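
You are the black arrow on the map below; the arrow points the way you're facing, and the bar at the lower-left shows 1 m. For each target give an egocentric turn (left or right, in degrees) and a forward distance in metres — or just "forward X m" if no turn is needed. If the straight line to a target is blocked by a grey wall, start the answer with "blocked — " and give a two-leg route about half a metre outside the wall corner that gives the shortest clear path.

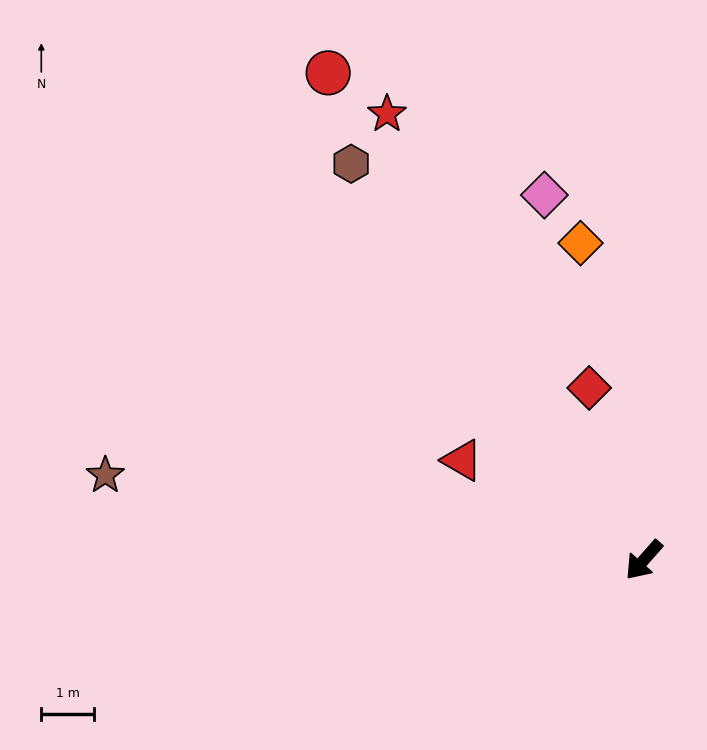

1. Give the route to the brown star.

turn right 58°, forward 10.4 m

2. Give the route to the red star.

turn right 109°, forward 9.8 m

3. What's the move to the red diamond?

turn right 121°, forward 3.5 m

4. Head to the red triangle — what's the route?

turn right 77°, forward 4.0 m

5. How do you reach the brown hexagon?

turn right 102°, forward 9.4 m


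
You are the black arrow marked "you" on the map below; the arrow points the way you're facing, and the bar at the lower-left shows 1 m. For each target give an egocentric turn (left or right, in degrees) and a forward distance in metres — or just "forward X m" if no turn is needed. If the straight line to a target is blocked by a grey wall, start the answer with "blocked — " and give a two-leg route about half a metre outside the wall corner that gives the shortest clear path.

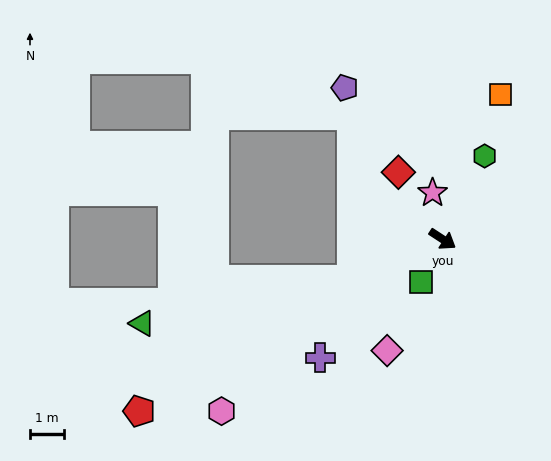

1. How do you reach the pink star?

turn left 135°, forward 1.4 m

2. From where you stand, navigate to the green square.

turn right 84°, forward 1.4 m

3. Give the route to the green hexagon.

turn left 96°, forward 2.8 m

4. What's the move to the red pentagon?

turn right 117°, forward 10.4 m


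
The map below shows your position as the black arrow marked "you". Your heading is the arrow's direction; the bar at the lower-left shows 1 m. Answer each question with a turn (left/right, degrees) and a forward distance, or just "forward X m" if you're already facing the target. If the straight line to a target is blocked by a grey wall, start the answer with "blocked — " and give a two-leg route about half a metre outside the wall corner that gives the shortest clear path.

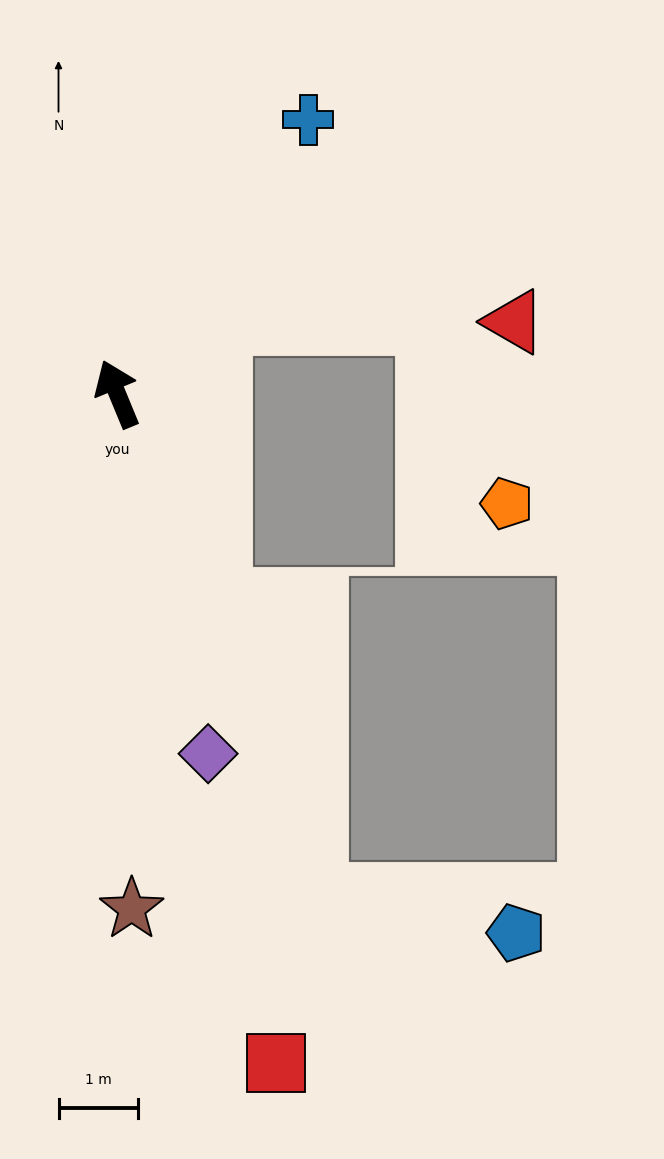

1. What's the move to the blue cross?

turn right 57°, forward 4.2 m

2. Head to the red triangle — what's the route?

blocked — turn right 77°, forward 1.6 m, then turn right 36°, forward 3.7 m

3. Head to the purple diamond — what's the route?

turn left 172°, forward 4.7 m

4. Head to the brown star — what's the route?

turn left 159°, forward 6.5 m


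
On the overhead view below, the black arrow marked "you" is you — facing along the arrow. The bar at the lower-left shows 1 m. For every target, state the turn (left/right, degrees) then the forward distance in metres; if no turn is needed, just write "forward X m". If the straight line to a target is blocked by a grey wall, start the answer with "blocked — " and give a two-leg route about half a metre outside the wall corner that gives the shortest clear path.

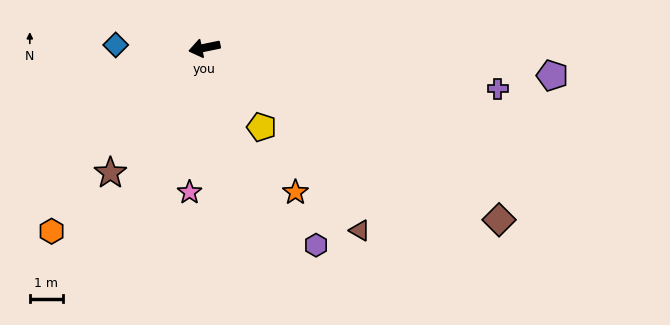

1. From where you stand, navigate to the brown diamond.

turn left 138°, forward 10.3 m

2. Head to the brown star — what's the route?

turn left 41°, forward 4.7 m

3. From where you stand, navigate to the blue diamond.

turn right 14°, forward 2.7 m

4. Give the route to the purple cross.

turn left 160°, forward 9.0 m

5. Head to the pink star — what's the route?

turn left 72°, forward 4.4 m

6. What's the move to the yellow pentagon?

turn left 114°, forward 3.0 m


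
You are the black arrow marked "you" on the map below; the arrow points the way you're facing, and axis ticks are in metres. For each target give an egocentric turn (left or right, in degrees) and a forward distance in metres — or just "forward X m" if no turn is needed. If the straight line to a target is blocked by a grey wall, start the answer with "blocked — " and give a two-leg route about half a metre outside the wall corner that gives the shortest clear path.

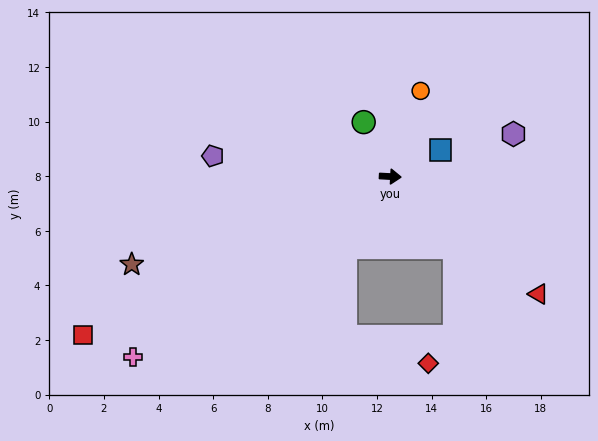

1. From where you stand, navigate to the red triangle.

turn right 35°, forward 6.9 m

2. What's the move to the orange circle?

turn left 74°, forward 3.3 m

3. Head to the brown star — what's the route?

turn right 158°, forward 10.0 m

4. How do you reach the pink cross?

turn right 142°, forward 11.5 m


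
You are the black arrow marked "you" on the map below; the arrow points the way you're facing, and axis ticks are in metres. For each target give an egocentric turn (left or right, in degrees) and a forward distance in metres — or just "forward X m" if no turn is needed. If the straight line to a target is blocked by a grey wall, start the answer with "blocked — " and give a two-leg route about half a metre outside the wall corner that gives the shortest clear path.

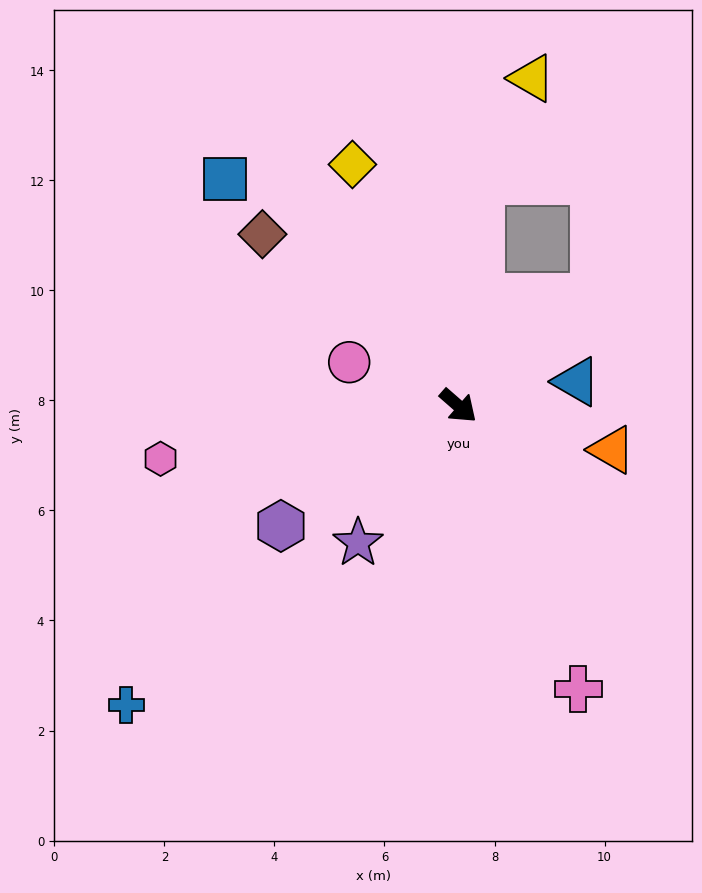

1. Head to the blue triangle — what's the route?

turn left 53°, forward 2.2 m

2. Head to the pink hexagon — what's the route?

turn right 129°, forward 5.5 m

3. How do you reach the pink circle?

turn right 161°, forward 2.1 m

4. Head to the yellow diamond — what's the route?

turn left 155°, forward 4.8 m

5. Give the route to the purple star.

turn right 85°, forward 3.1 m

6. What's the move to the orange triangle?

turn left 25°, forward 2.9 m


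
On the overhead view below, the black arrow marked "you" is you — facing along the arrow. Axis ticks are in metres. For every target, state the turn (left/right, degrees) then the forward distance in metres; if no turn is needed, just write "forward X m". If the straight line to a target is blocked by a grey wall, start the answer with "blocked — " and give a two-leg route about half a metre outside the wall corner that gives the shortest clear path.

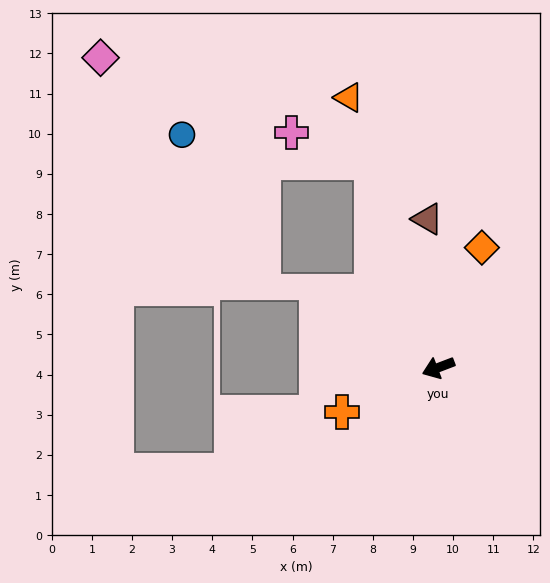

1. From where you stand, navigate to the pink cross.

blocked — turn right 93°, forward 5.4 m, then turn left 51°, forward 2.1 m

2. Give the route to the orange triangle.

turn right 93°, forward 7.1 m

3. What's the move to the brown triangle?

turn right 107°, forward 3.7 m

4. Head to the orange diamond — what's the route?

turn right 131°, forward 3.2 m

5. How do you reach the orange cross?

turn left 4°, forward 2.6 m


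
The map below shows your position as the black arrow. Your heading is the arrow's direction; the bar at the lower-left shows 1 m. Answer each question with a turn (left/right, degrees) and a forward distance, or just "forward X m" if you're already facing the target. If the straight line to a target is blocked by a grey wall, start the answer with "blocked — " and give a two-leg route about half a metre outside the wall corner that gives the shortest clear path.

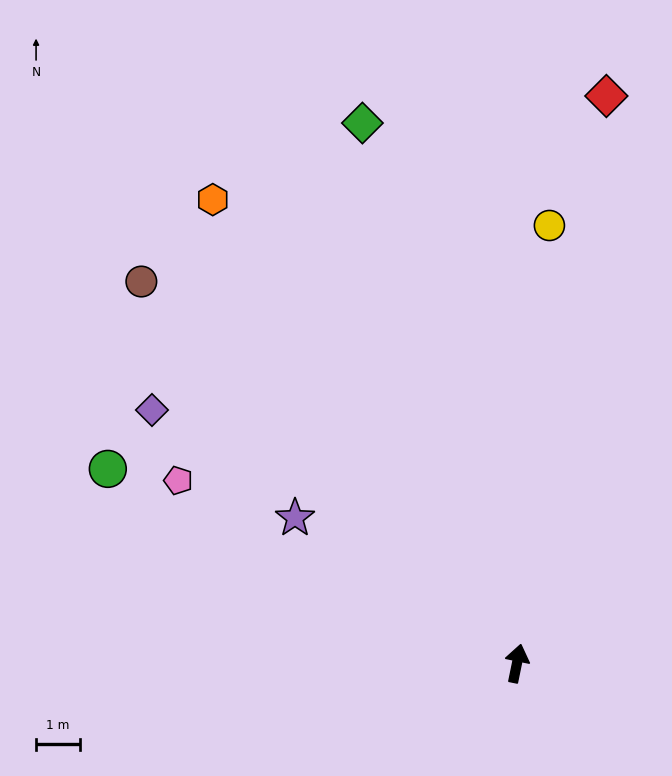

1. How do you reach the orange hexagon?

turn left 45°, forward 12.6 m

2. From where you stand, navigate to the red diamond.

turn left 3°, forward 13.0 m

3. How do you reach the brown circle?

turn left 56°, forward 12.2 m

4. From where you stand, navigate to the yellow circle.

turn left 7°, forward 10.0 m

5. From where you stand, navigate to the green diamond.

turn left 28°, forward 12.8 m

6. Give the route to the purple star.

turn left 68°, forward 6.0 m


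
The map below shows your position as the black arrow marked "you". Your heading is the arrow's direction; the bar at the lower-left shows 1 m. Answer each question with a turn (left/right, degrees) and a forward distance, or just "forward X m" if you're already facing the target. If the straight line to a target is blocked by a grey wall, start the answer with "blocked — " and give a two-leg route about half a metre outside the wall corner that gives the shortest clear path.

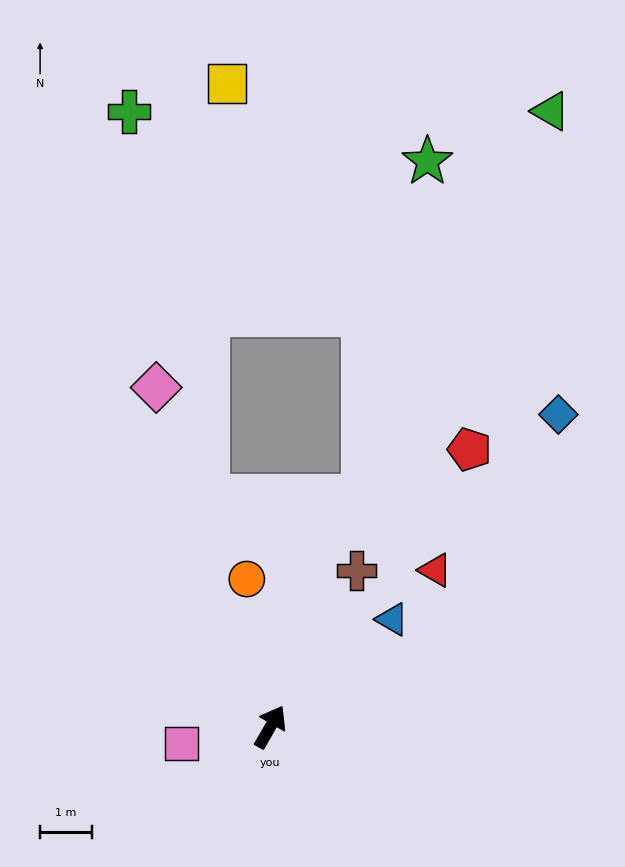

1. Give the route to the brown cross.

forward 3.4 m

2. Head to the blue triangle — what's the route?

turn right 19°, forward 3.1 m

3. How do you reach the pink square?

turn left 130°, forward 1.7 m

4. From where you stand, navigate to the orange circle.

turn left 39°, forward 2.9 m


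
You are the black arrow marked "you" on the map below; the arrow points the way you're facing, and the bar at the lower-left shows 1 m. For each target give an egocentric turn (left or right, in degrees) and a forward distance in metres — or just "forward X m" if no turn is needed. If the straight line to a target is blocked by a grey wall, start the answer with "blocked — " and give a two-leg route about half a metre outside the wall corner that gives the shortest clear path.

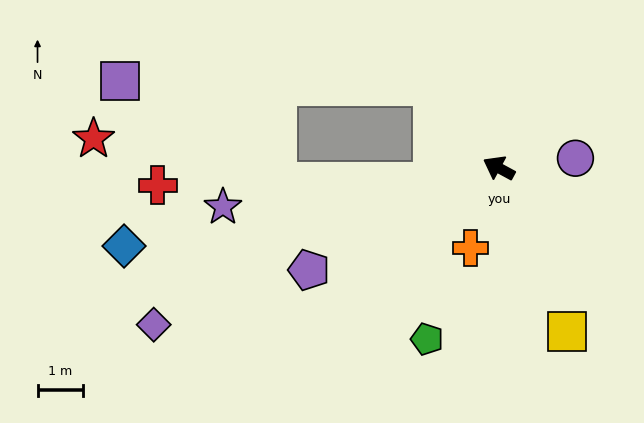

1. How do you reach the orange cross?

turn left 99°, forward 1.9 m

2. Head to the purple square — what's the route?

blocked — turn right 23°, forward 2.3 m, then turn left 50°, forward 6.9 m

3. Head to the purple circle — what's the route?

turn right 144°, forward 1.7 m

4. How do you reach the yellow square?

turn left 141°, forward 3.9 m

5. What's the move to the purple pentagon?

turn left 57°, forward 4.7 m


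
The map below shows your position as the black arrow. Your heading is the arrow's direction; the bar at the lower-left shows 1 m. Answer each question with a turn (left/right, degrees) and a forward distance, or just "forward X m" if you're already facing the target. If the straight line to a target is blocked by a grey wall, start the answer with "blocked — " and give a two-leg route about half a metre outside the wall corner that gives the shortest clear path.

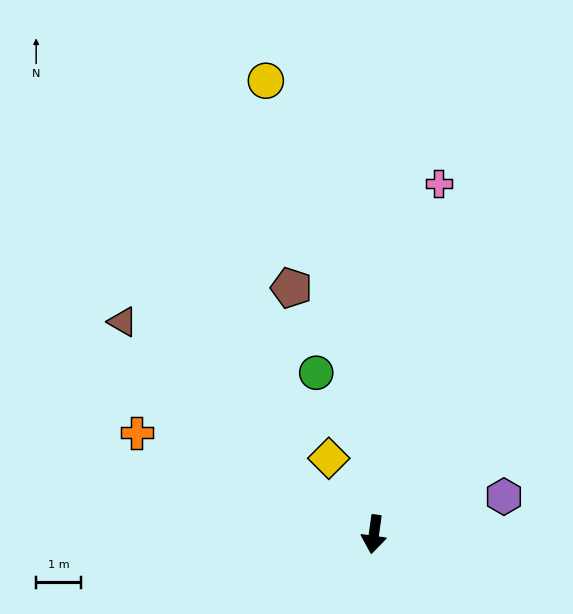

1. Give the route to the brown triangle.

turn right 122°, forward 7.3 m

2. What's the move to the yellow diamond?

turn right 141°, forward 2.0 m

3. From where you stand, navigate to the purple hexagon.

turn left 114°, forward 3.0 m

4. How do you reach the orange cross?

turn right 105°, forward 5.7 m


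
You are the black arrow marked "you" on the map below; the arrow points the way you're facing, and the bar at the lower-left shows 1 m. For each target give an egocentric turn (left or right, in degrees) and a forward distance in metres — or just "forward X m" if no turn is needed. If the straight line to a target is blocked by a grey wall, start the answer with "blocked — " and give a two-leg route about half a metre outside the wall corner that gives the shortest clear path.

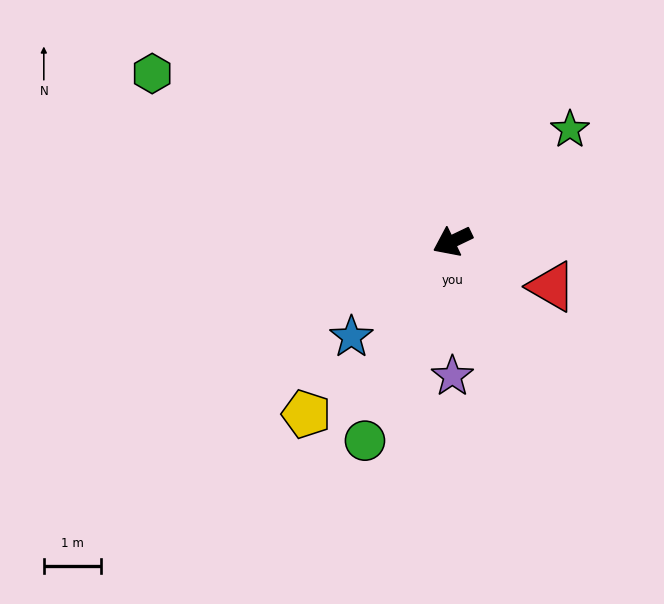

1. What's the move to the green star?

turn right 162°, forward 2.8 m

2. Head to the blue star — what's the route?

turn left 18°, forward 2.4 m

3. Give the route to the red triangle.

turn left 130°, forward 1.9 m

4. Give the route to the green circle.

turn left 41°, forward 3.8 m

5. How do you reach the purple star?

turn left 64°, forward 2.4 m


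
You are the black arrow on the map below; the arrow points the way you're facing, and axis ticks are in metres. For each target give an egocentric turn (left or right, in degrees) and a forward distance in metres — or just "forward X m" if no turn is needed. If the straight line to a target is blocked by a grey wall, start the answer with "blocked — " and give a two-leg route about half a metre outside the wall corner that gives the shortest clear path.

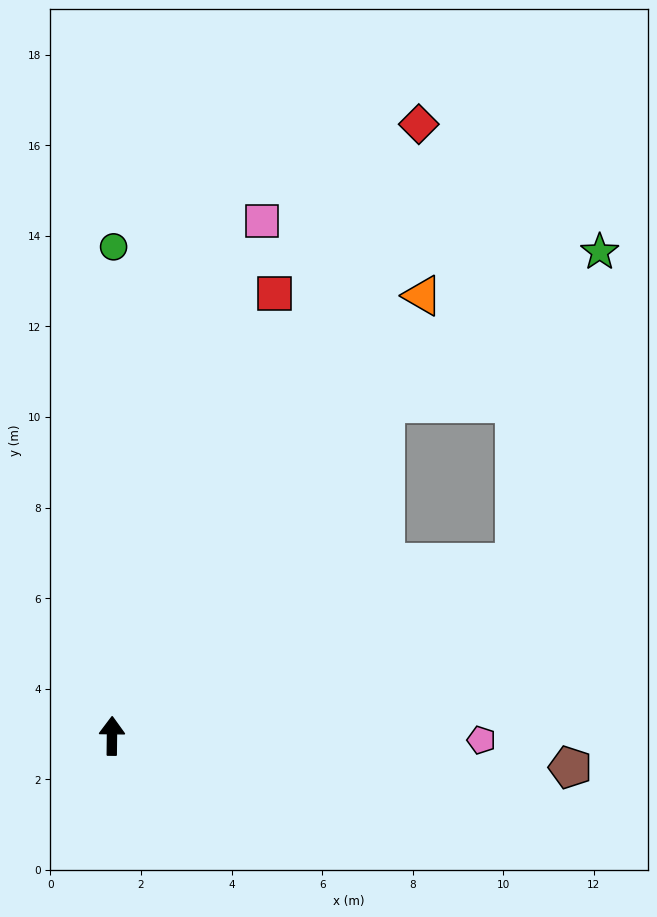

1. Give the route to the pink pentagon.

turn right 90°, forward 8.2 m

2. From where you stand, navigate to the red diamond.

turn right 26°, forward 15.1 m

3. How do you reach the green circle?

forward 10.8 m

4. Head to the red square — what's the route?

turn right 20°, forward 10.4 m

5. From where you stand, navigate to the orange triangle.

turn right 35°, forward 11.9 m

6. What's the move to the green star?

blocked — turn right 39°, forward 9.5 m, then turn right 15°, forward 5.8 m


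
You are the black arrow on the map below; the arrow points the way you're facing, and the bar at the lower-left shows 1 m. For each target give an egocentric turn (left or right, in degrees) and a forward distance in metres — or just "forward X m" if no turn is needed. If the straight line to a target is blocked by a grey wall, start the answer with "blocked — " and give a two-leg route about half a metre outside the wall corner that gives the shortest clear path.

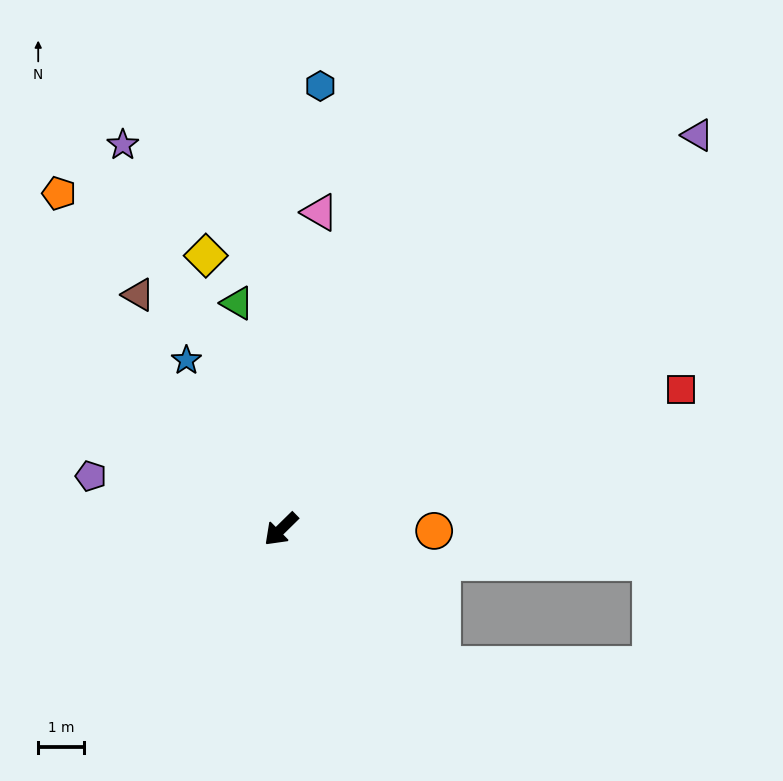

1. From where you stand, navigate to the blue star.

turn right 105°, forward 4.3 m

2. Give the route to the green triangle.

turn right 124°, forward 5.1 m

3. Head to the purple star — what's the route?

turn right 112°, forward 9.1 m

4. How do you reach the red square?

turn left 155°, forward 9.3 m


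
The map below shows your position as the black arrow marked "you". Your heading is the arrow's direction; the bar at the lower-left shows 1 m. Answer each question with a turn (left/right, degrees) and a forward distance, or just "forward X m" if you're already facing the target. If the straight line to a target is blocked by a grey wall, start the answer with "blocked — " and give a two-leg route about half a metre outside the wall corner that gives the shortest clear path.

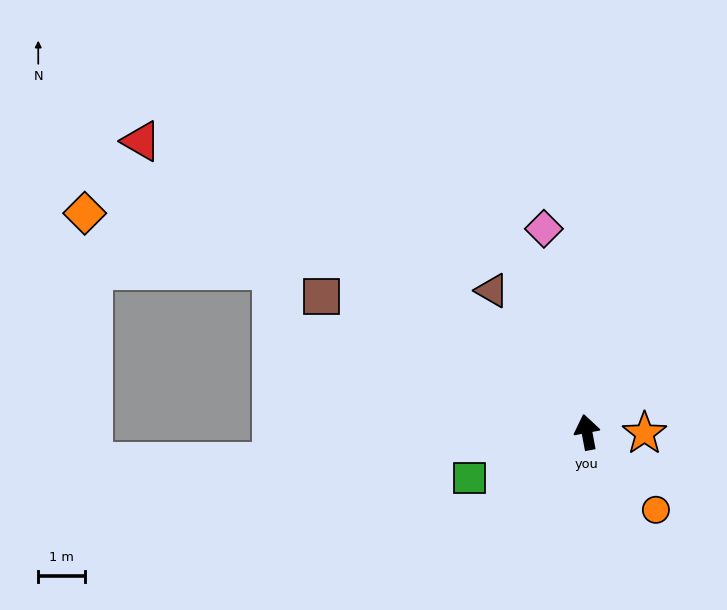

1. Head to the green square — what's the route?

turn left 101°, forward 2.7 m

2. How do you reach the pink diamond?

forward 4.5 m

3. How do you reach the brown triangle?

turn left 23°, forward 3.7 m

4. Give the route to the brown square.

turn left 52°, forward 6.4 m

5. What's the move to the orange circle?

turn right 149°, forward 2.2 m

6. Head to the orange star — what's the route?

turn right 102°, forward 1.2 m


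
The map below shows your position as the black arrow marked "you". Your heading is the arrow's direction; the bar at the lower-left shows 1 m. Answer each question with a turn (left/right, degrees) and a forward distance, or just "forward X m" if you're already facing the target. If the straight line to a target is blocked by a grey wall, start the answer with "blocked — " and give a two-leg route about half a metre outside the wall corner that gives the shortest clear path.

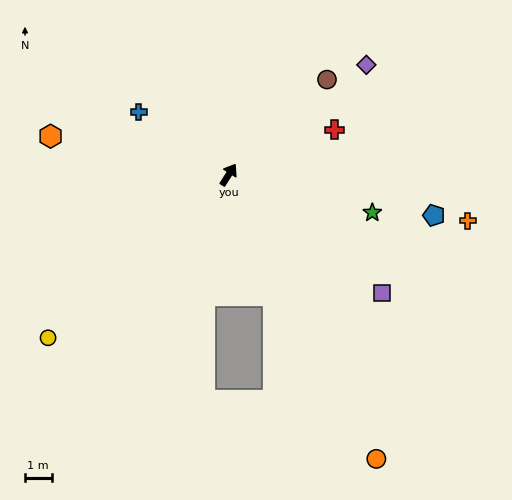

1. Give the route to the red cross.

turn right 35°, forward 4.3 m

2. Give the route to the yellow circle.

turn left 165°, forward 9.1 m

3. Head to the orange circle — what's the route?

turn right 120°, forward 12.0 m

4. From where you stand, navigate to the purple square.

turn right 95°, forward 7.3 m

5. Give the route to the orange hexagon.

turn left 110°, forward 6.8 m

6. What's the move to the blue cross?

turn left 88°, forward 4.1 m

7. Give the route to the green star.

turn right 72°, forward 5.6 m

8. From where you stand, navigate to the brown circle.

turn right 14°, forward 5.1 m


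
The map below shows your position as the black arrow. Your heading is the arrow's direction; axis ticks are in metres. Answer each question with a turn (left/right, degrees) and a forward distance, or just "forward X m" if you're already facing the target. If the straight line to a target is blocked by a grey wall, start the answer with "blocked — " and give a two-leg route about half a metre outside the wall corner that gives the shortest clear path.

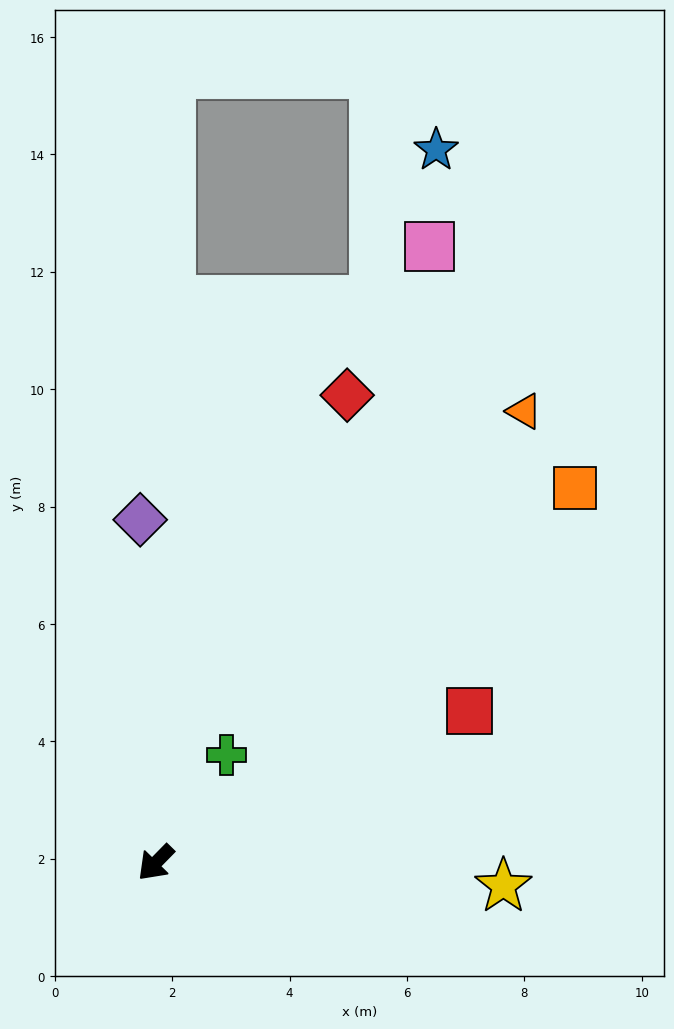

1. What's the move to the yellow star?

turn left 131°, forward 5.9 m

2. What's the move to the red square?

turn left 160°, forward 5.9 m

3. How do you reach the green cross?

turn right 169°, forward 2.2 m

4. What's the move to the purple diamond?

turn right 133°, forward 5.8 m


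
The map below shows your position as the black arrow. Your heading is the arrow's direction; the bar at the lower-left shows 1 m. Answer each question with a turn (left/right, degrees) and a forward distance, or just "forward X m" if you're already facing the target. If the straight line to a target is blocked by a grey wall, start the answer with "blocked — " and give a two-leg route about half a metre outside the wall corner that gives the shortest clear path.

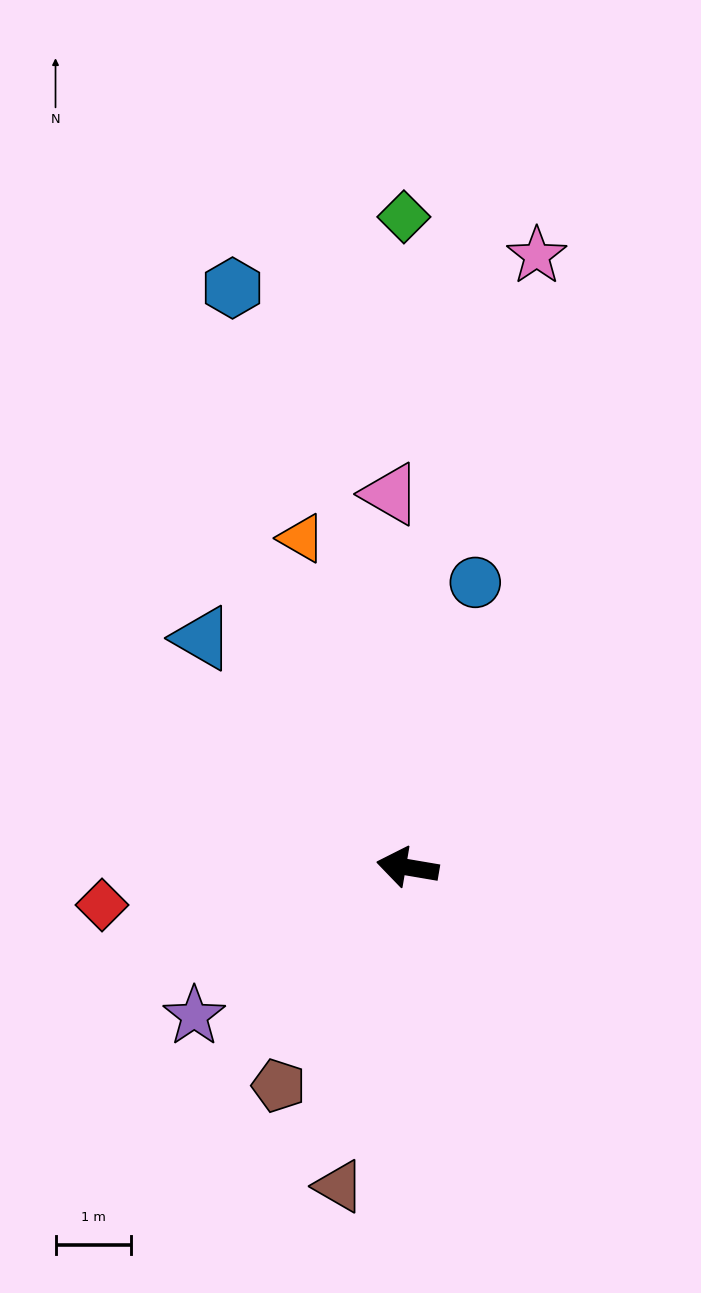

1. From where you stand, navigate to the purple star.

turn left 44°, forward 3.5 m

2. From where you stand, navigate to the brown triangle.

turn left 88°, forward 4.3 m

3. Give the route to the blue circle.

turn right 94°, forward 3.9 m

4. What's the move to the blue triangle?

turn right 38°, forward 4.1 m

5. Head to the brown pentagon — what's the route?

turn left 69°, forward 3.4 m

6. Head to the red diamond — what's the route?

turn left 17°, forward 4.1 m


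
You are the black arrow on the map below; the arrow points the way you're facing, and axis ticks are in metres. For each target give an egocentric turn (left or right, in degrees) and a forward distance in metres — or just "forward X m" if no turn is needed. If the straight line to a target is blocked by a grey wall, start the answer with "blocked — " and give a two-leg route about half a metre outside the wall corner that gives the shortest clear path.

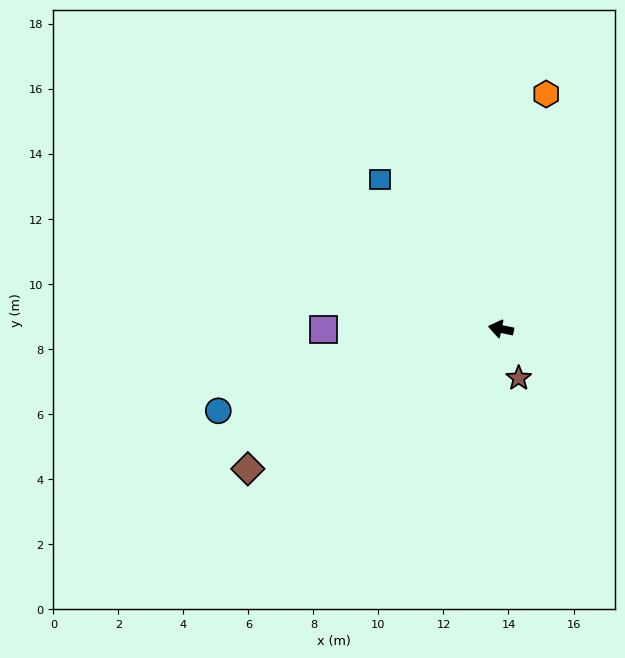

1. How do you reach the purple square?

turn left 12°, forward 5.5 m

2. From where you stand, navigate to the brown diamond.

turn left 41°, forward 8.9 m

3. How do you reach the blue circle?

turn left 28°, forward 9.1 m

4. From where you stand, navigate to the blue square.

turn right 39°, forward 5.9 m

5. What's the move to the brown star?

turn left 122°, forward 1.6 m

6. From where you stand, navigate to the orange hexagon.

turn right 89°, forward 7.4 m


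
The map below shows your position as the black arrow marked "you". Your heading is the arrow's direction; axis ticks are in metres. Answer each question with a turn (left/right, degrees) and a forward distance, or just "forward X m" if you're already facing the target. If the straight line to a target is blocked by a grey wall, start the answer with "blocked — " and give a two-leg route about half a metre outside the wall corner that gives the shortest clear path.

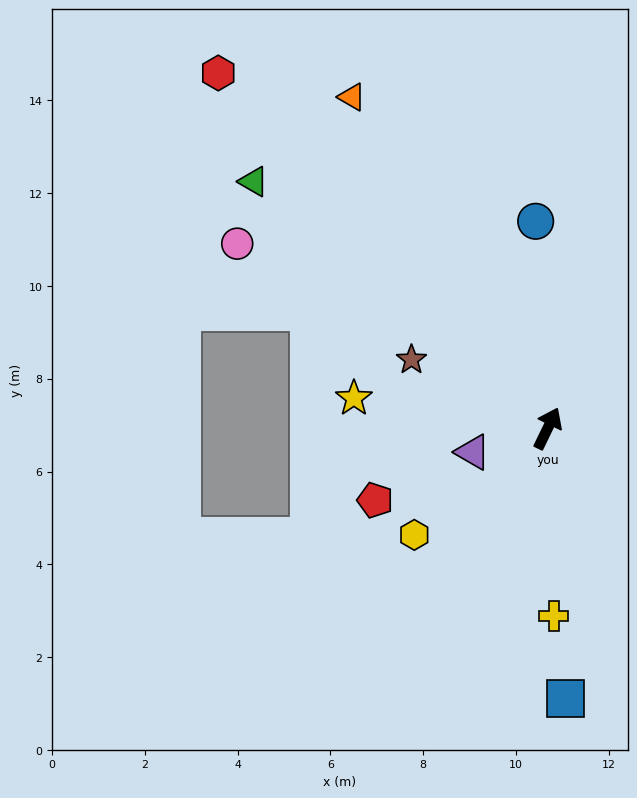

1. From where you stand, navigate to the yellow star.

turn left 107°, forward 4.2 m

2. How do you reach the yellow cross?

turn right 152°, forward 4.0 m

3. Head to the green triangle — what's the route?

turn left 76°, forward 8.3 m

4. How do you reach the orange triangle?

turn left 56°, forward 8.3 m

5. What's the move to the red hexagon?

turn left 69°, forward 10.4 m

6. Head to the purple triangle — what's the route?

turn left 133°, forward 1.7 m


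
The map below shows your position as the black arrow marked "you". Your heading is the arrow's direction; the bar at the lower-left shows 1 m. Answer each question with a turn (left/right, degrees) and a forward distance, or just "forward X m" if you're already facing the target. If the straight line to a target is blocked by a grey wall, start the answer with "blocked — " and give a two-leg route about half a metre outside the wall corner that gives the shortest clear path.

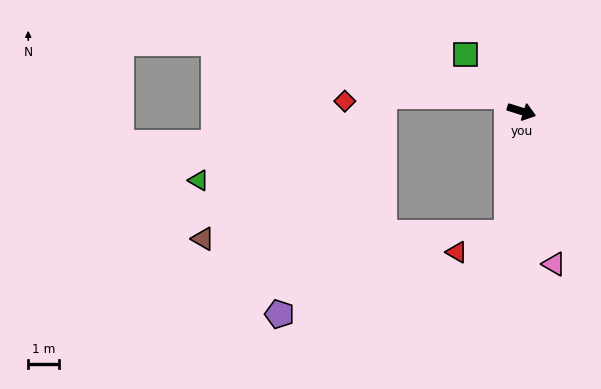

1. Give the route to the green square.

turn left 152°, forward 2.6 m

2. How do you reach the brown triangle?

blocked — turn right 79°, forward 4.0 m, then turn right 82°, forward 9.9 m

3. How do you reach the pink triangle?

turn right 60°, forward 5.1 m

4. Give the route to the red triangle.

blocked — turn right 79°, forward 4.0 m, then turn right 63°, forward 1.7 m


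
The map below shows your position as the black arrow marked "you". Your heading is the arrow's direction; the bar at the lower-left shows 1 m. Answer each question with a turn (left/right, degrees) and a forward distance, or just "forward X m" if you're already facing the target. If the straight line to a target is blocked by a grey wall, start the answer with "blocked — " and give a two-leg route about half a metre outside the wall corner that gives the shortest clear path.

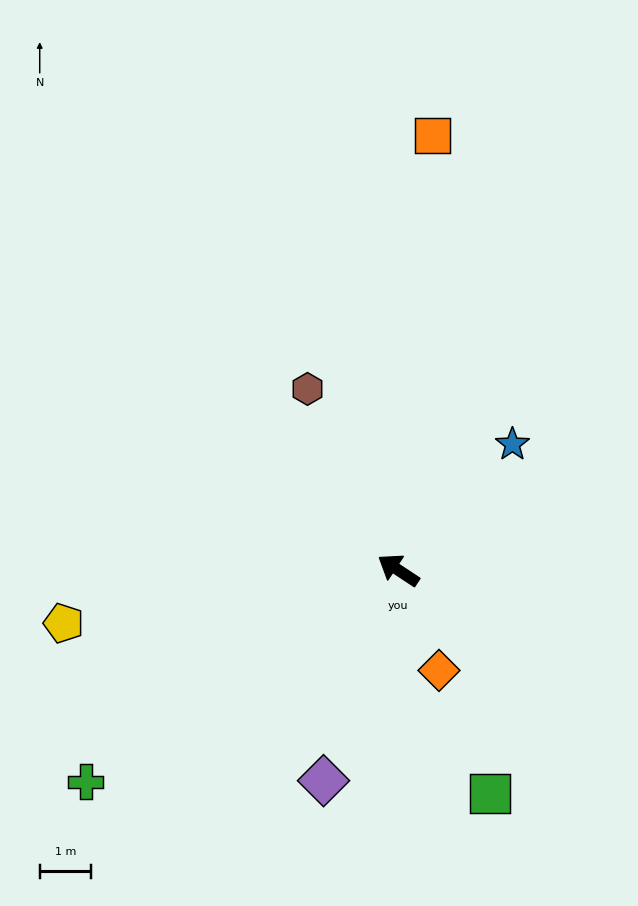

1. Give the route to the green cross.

turn left 68°, forward 7.3 m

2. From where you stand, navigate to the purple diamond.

turn left 104°, forward 4.4 m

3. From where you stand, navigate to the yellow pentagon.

turn left 42°, forward 6.6 m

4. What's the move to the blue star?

turn right 99°, forward 3.3 m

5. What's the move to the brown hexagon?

turn right 30°, forward 3.9 m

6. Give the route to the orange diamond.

turn left 146°, forward 2.1 m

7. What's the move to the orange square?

turn right 61°, forward 8.5 m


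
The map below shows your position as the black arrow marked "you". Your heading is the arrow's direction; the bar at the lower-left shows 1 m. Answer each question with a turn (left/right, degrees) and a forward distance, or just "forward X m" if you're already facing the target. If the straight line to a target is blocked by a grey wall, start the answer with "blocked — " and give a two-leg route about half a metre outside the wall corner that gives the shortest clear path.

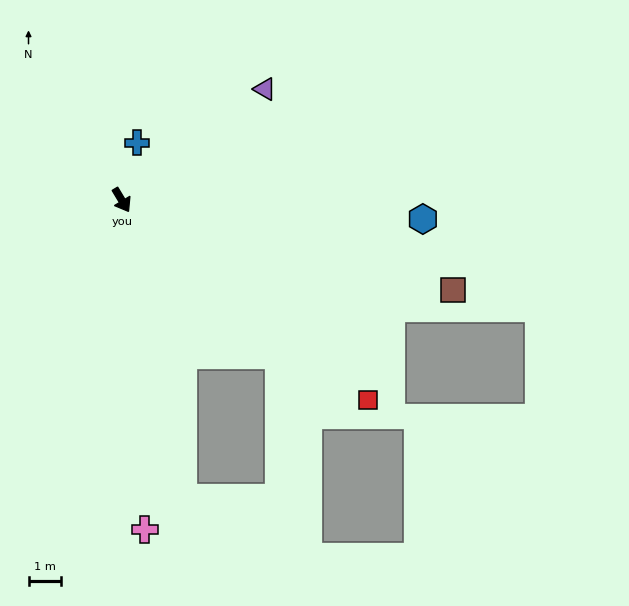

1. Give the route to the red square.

turn left 20°, forward 9.8 m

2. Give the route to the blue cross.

turn left 134°, forward 1.8 m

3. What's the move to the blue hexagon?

turn left 55°, forward 9.3 m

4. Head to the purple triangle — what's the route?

turn left 97°, forward 5.6 m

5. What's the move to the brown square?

turn left 44°, forward 10.6 m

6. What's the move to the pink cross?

turn right 27°, forward 10.2 m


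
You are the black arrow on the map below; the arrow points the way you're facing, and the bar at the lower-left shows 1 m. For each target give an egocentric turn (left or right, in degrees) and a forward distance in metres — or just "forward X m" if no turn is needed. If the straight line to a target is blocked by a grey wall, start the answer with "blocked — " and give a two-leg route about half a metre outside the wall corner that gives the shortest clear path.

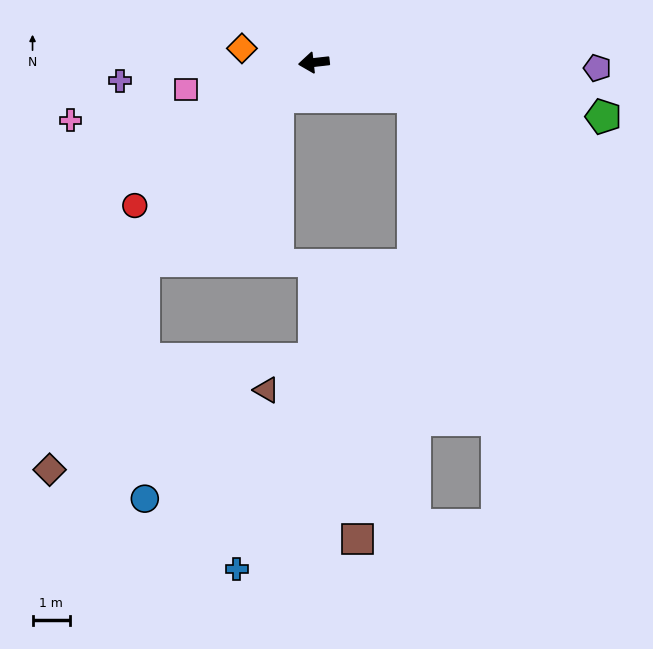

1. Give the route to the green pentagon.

turn left 163°, forward 7.8 m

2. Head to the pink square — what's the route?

turn left 6°, forward 3.5 m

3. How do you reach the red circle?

turn left 32°, forward 6.1 m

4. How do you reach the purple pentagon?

turn left 172°, forward 7.5 m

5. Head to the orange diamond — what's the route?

turn right 18°, forward 1.9 m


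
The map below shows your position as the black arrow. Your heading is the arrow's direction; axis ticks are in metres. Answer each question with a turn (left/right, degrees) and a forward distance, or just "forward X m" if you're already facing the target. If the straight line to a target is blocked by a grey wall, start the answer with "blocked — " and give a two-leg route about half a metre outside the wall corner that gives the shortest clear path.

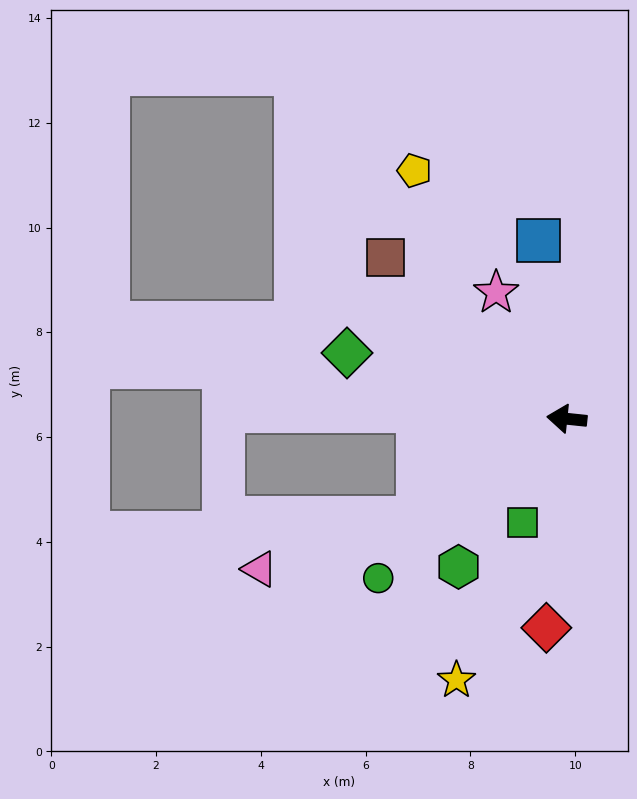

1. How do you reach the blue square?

turn right 75°, forward 3.5 m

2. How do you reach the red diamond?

turn left 90°, forward 4.0 m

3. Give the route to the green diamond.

turn right 11°, forward 4.4 m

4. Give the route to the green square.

turn left 73°, forward 2.2 m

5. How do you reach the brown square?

turn right 36°, forward 4.6 m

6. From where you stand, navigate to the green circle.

turn left 46°, forward 4.7 m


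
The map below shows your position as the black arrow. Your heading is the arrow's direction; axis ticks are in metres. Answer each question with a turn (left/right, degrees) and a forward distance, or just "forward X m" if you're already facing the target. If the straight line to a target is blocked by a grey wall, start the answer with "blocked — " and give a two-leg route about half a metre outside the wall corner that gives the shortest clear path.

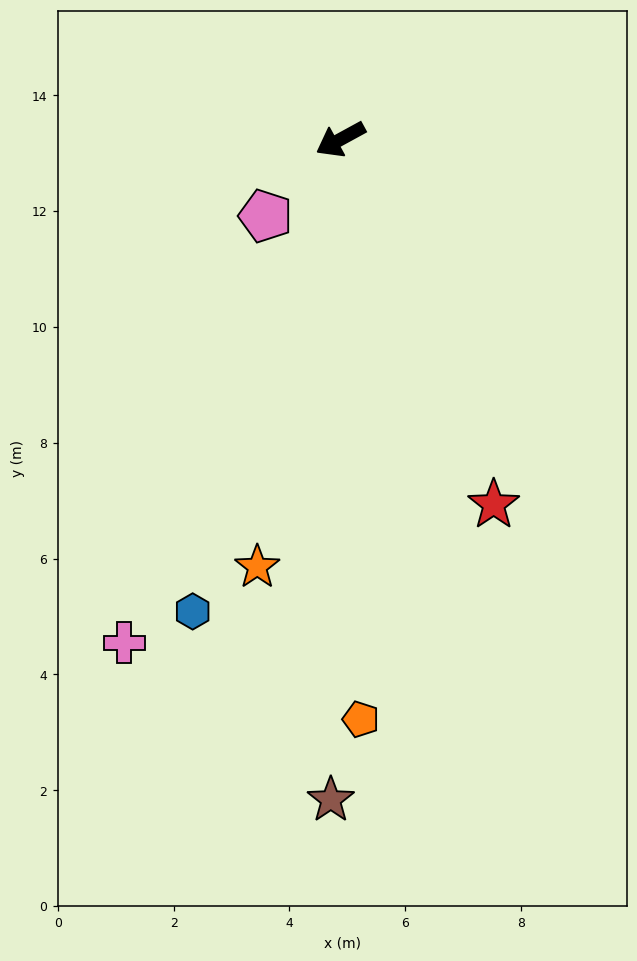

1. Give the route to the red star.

turn left 84°, forward 6.8 m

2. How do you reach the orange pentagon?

turn left 63°, forward 10.0 m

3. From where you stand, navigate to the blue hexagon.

turn left 44°, forward 8.5 m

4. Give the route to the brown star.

turn left 61°, forward 11.4 m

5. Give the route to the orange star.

turn left 50°, forward 7.5 m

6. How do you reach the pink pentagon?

turn left 17°, forward 1.9 m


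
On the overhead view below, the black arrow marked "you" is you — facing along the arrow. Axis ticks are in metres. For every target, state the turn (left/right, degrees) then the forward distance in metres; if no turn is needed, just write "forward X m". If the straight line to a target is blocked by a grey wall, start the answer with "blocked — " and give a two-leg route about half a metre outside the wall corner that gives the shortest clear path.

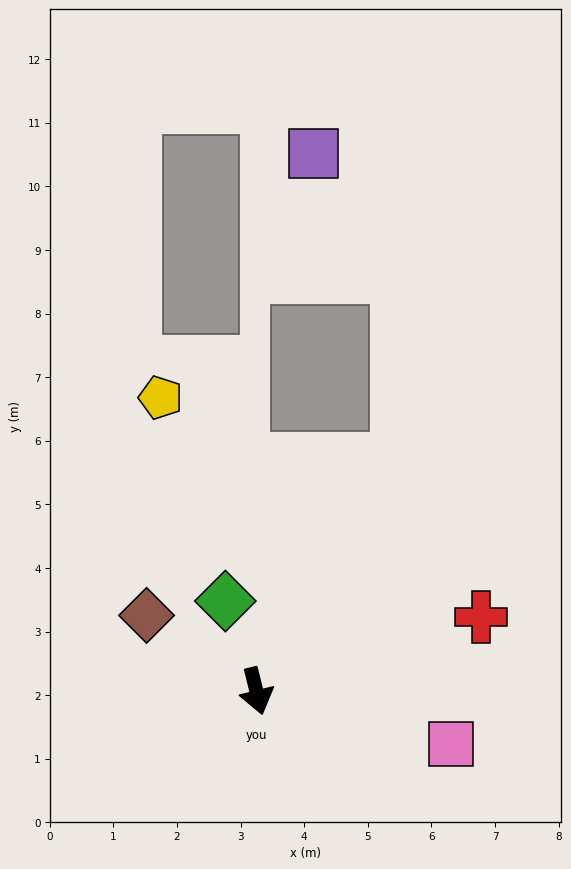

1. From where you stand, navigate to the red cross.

turn left 94°, forward 3.7 m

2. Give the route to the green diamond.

turn right 175°, forward 1.5 m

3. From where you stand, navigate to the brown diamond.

turn right 138°, forward 2.1 m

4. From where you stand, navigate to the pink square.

turn left 61°, forward 3.2 m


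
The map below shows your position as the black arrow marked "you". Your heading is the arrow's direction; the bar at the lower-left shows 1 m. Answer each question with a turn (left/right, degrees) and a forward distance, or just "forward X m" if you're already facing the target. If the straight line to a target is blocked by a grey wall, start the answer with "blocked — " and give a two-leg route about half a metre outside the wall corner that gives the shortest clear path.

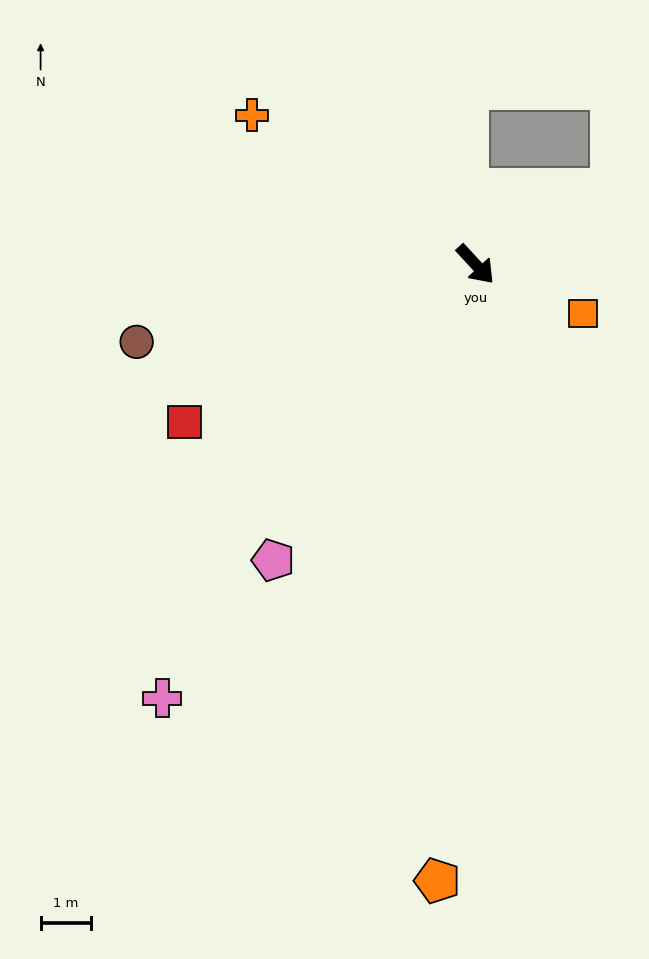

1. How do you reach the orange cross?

turn right 166°, forward 5.4 m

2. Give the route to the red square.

turn right 104°, forward 6.6 m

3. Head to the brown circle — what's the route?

turn right 120°, forward 6.9 m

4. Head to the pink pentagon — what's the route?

turn right 77°, forward 7.1 m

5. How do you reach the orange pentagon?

turn right 46°, forward 12.3 m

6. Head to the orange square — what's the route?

turn left 23°, forward 2.4 m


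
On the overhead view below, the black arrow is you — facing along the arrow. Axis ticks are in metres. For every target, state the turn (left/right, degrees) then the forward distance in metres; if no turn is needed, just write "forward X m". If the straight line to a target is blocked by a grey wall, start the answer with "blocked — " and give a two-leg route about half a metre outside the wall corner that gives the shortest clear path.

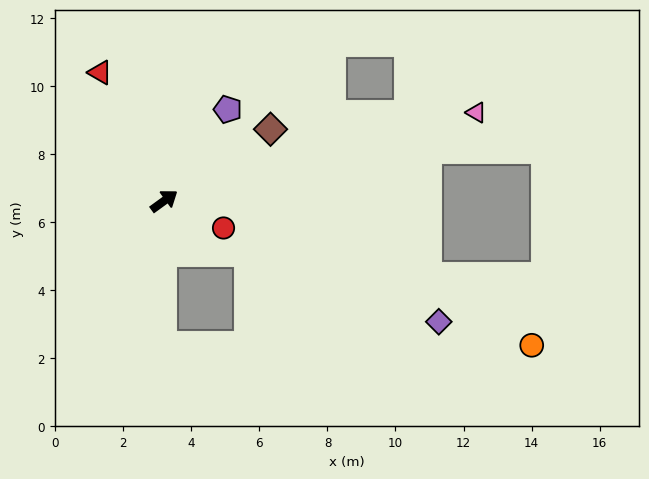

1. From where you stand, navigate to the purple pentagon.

turn left 19°, forward 3.3 m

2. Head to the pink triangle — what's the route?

turn right 20°, forward 9.5 m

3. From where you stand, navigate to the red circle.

turn right 61°, forward 1.9 m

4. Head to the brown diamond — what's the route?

turn right 2°, forward 3.8 m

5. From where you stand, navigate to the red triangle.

turn left 81°, forward 4.2 m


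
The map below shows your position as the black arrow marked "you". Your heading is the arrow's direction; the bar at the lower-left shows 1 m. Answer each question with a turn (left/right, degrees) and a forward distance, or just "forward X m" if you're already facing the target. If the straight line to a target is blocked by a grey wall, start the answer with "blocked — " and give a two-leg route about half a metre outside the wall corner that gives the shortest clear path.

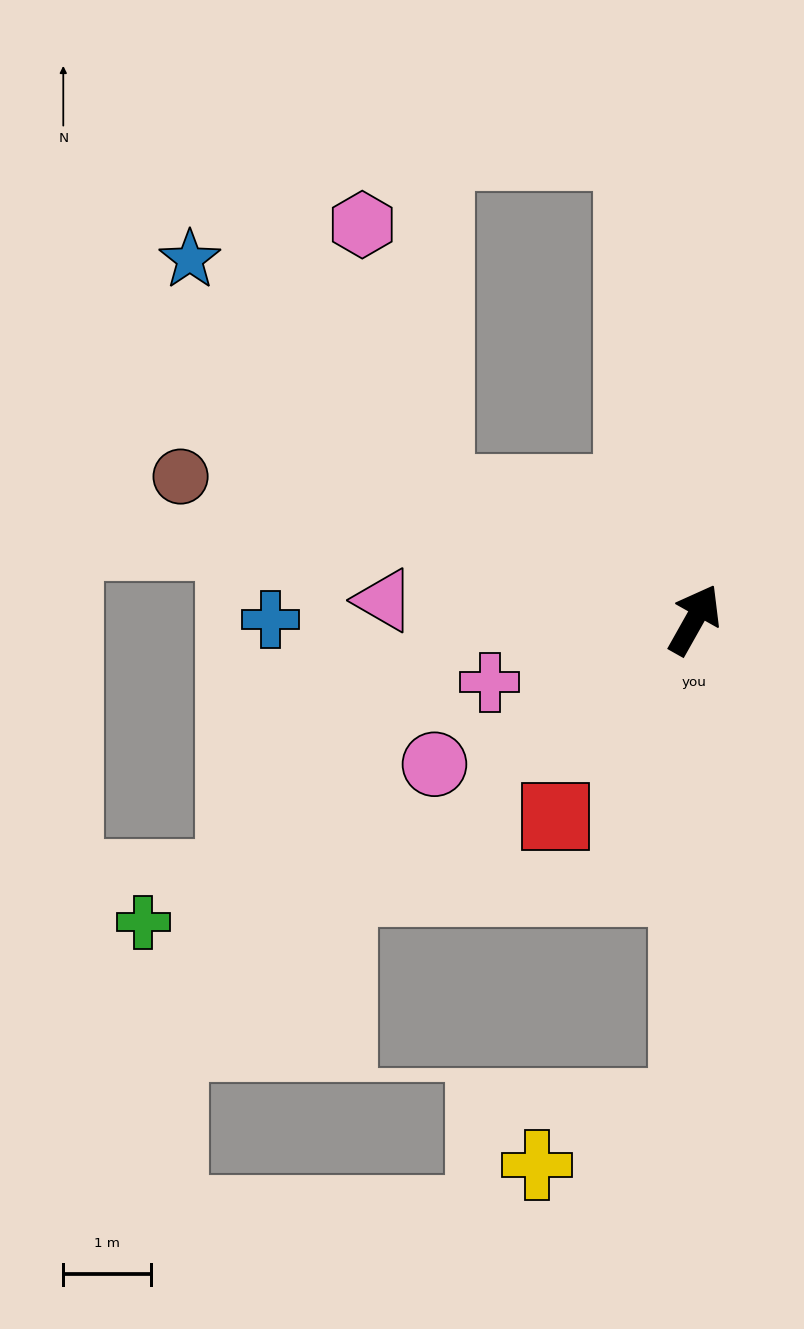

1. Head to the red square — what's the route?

turn left 174°, forward 2.8 m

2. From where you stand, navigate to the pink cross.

turn left 136°, forward 2.4 m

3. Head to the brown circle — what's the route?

turn left 104°, forward 6.1 m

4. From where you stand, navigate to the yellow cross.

blocked — turn right 152°, forward 5.6 m, then turn right 67°, forward 1.8 m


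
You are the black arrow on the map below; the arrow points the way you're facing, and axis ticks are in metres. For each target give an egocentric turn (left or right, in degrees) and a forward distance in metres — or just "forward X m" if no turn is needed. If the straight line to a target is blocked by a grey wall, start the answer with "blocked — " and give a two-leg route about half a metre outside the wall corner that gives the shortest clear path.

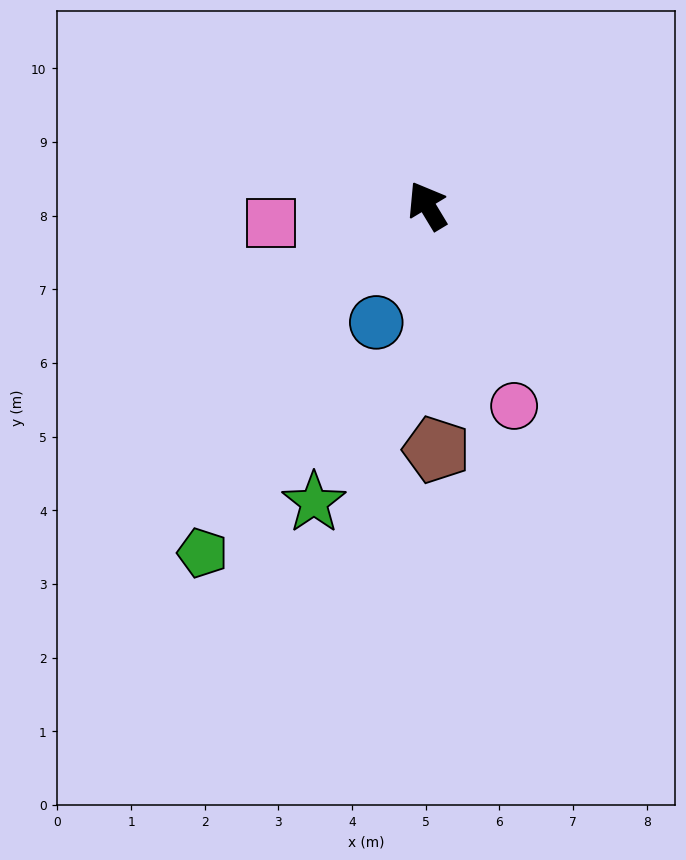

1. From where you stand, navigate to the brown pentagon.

turn left 151°, forward 3.3 m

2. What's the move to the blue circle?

turn left 125°, forward 1.7 m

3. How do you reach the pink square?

turn left 65°, forward 2.1 m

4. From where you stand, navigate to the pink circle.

turn left 172°, forward 3.0 m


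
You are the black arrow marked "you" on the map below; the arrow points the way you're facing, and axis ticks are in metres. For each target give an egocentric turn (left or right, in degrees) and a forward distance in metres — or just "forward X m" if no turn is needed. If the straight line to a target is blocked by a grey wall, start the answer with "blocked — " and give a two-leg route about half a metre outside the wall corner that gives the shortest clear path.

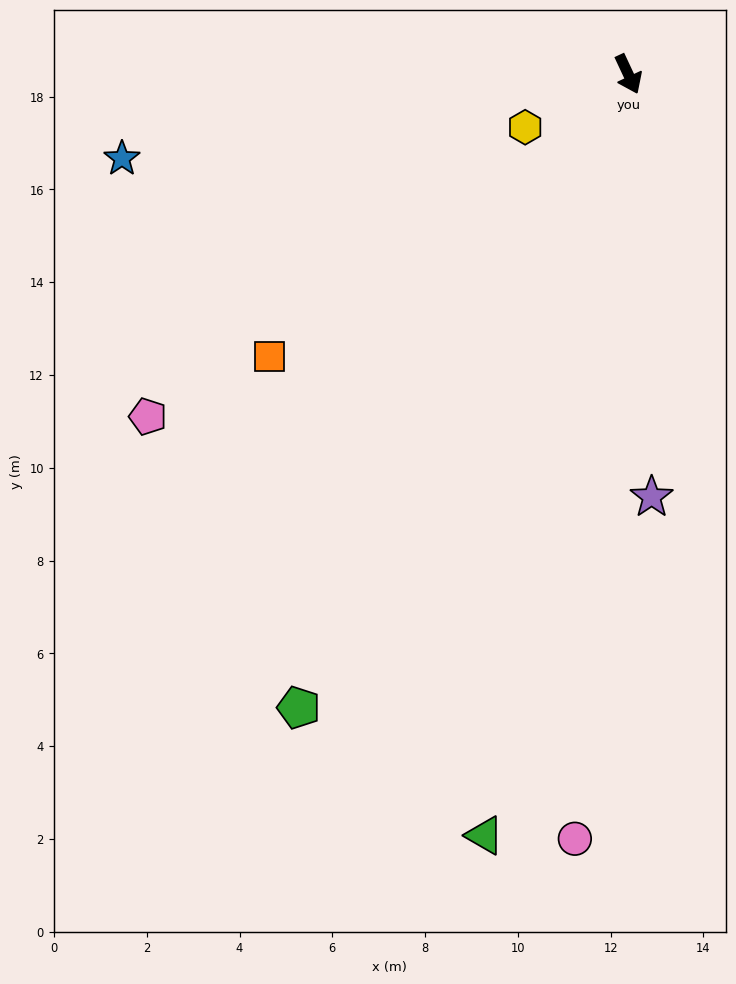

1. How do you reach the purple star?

turn right 22°, forward 9.1 m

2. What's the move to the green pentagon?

turn right 53°, forward 15.4 m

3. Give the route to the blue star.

turn right 106°, forward 11.1 m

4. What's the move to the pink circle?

turn right 29°, forward 16.5 m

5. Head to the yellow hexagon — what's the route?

turn right 88°, forward 2.5 m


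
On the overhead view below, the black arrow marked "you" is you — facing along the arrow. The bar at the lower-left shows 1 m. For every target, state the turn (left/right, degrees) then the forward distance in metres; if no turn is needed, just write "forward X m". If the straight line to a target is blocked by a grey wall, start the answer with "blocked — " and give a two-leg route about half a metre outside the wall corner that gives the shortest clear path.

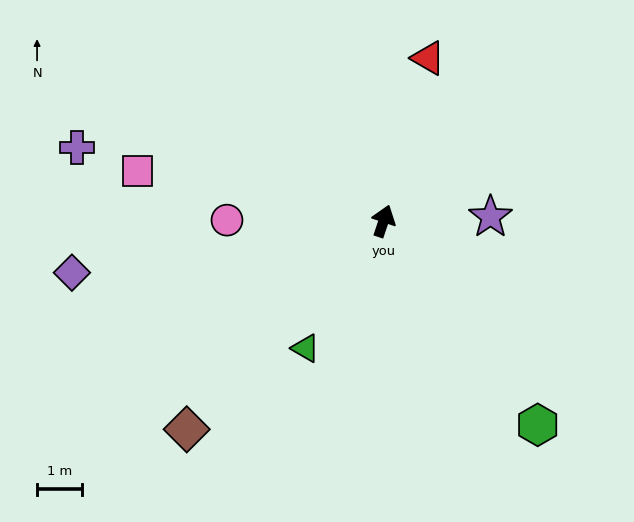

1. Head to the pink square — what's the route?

turn left 97°, forward 5.6 m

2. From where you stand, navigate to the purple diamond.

turn left 118°, forward 7.1 m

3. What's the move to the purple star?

turn right 69°, forward 2.4 m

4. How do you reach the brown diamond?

turn left 155°, forward 6.4 m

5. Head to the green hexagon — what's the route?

turn right 124°, forward 5.7 m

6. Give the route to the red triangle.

turn left 3°, forward 3.8 m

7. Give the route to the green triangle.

turn left 167°, forward 3.4 m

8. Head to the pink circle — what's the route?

turn left 108°, forward 3.5 m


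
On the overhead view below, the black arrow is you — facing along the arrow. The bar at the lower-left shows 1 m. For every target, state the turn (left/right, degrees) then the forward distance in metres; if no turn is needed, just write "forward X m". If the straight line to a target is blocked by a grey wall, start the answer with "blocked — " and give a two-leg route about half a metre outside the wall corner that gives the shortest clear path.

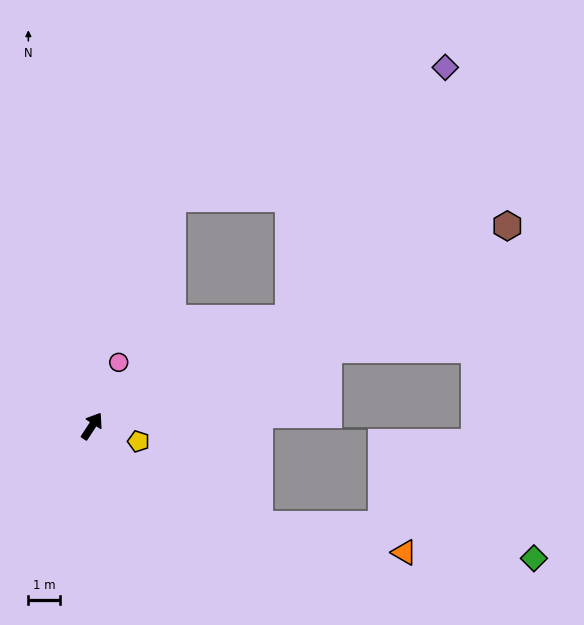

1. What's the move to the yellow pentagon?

turn right 75°, forward 1.5 m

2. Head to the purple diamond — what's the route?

blocked — turn right 28°, forward 7.1 m, then turn left 29°, forward 9.3 m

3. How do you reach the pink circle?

turn left 10°, forward 2.2 m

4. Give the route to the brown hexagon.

turn right 31°, forward 14.5 m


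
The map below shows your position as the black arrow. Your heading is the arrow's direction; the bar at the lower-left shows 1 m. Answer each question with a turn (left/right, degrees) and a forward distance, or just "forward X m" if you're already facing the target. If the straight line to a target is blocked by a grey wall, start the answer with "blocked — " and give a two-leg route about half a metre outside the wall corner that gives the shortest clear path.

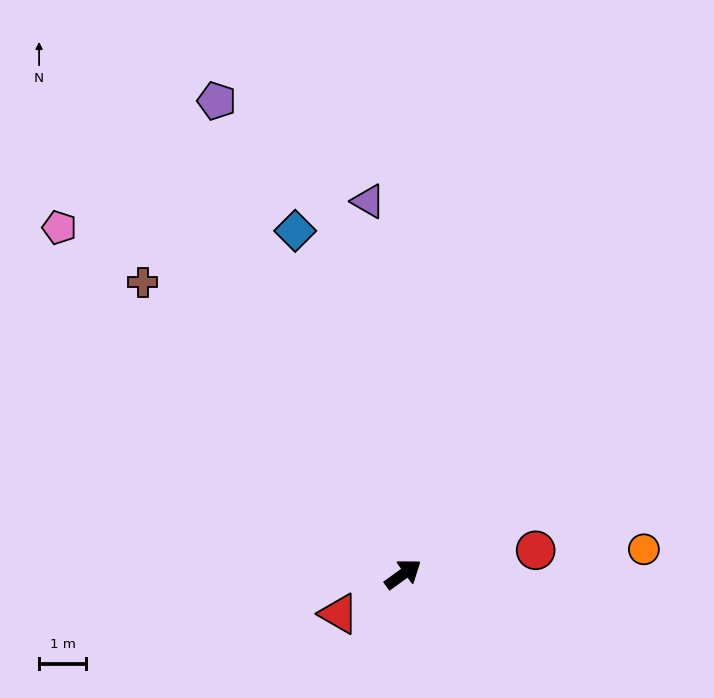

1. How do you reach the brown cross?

turn left 96°, forward 8.3 m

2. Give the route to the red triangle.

turn left 176°, forward 1.6 m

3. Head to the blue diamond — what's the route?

turn left 71°, forward 7.6 m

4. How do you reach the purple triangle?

turn left 59°, forward 7.9 m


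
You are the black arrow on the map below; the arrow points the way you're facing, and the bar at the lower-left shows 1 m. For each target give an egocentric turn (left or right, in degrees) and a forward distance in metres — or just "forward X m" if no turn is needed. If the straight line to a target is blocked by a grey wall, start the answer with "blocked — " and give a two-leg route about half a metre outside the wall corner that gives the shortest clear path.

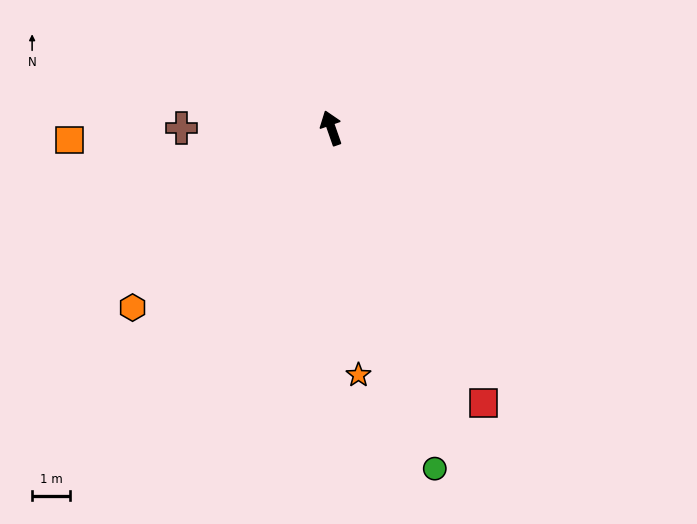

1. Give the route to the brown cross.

turn left 71°, forward 4.0 m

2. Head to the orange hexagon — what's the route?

turn left 113°, forward 7.1 m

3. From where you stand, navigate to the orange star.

turn left 167°, forward 6.6 m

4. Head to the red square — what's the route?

turn right 170°, forward 8.3 m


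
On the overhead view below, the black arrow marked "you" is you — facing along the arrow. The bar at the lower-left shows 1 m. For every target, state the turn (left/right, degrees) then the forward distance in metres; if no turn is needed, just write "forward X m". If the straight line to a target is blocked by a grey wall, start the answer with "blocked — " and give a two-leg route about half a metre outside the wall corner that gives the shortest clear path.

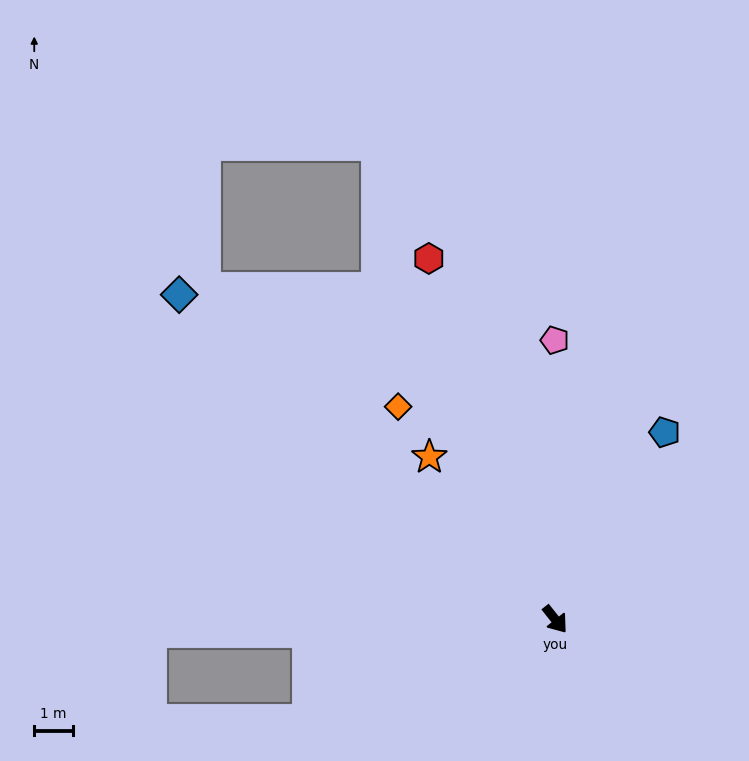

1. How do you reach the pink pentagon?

turn left 142°, forward 7.2 m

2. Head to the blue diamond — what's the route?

turn right 169°, forward 12.8 m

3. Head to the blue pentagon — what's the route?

turn left 111°, forward 5.6 m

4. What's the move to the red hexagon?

turn left 161°, forward 9.8 m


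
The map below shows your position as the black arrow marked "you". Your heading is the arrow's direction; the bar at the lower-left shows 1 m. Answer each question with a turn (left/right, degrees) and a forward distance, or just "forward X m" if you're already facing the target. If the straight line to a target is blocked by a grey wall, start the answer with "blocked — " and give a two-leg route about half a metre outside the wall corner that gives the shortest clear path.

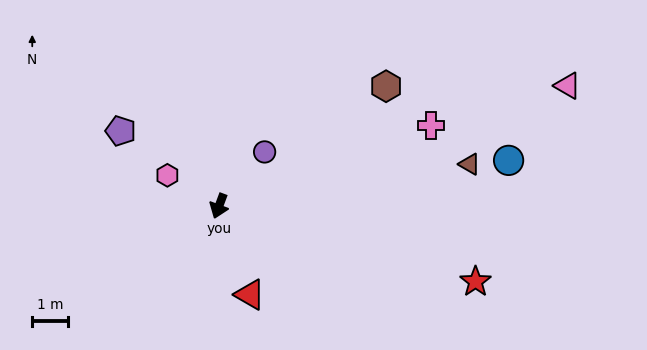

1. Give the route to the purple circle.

turn left 160°, forward 2.0 m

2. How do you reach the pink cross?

turn left 131°, forward 6.4 m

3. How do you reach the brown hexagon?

turn left 146°, forward 5.8 m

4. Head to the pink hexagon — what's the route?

turn right 100°, forward 1.7 m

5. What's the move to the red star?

turn left 94°, forward 7.6 m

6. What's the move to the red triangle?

turn left 40°, forward 2.6 m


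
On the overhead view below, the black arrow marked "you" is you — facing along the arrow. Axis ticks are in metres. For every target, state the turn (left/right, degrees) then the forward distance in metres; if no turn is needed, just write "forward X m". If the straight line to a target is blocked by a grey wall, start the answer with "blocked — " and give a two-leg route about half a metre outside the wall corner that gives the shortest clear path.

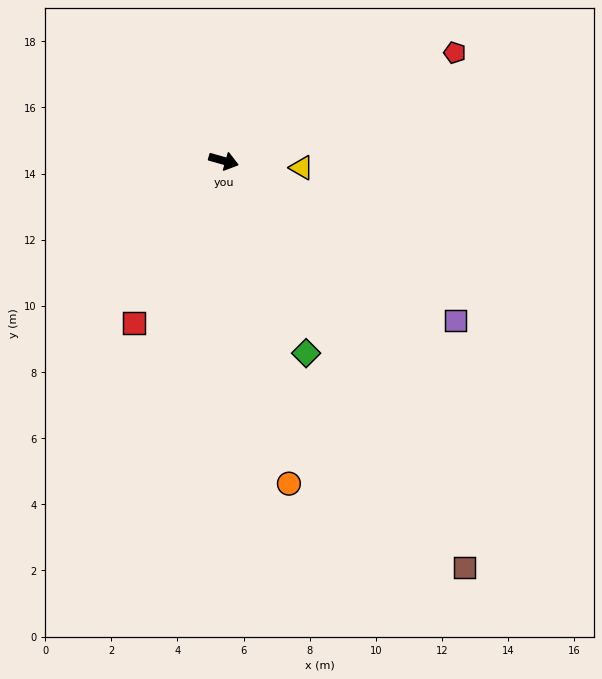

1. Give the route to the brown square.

turn right 44°, forward 14.3 m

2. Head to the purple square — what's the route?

turn right 19°, forward 8.5 m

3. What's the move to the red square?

turn right 103°, forward 5.6 m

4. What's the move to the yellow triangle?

turn left 11°, forward 2.4 m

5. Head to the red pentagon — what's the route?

turn left 41°, forward 7.7 m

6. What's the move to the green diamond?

turn right 51°, forward 6.3 m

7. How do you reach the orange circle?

turn right 63°, forward 10.0 m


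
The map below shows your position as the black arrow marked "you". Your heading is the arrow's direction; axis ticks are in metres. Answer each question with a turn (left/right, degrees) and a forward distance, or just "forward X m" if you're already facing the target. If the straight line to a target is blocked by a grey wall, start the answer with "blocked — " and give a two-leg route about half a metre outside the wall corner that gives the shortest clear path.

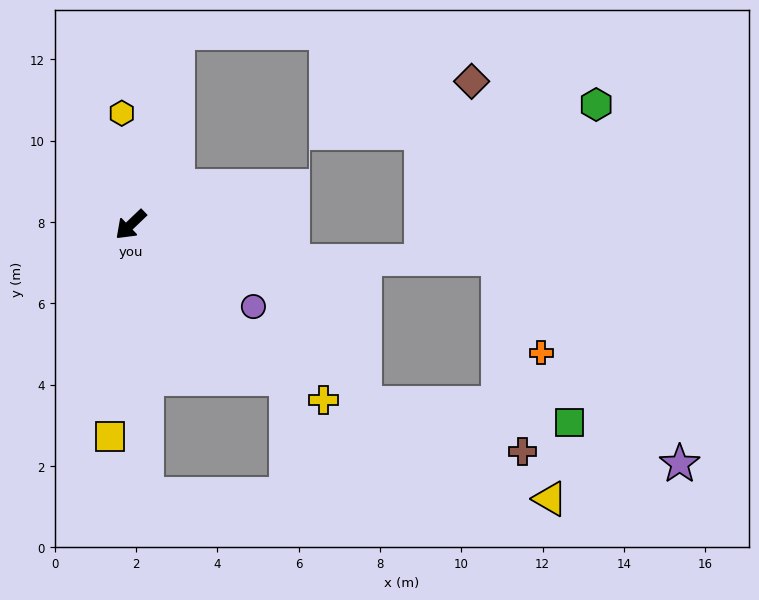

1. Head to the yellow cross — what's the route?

turn left 94°, forward 6.4 m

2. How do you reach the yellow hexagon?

turn right 129°, forward 2.8 m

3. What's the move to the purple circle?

turn left 103°, forward 3.6 m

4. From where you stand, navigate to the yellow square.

turn left 41°, forward 5.2 m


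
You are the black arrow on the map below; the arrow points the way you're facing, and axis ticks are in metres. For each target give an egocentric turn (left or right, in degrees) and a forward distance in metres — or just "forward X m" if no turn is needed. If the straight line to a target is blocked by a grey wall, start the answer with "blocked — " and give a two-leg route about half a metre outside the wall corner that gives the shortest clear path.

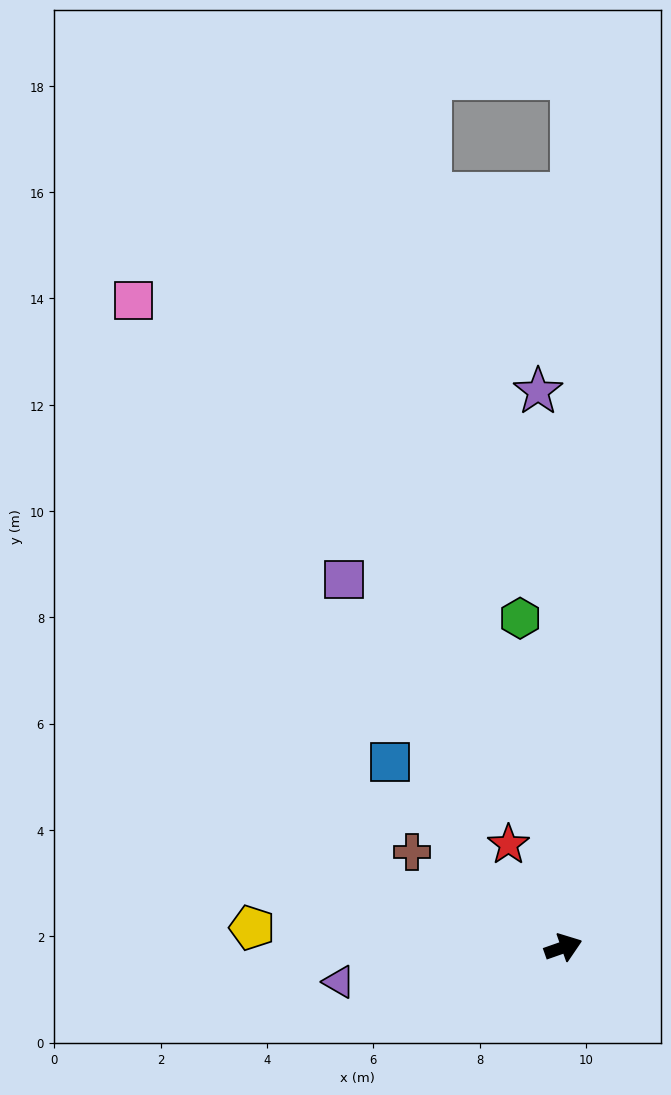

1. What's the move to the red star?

turn left 99°, forward 2.2 m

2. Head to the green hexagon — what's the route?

turn left 78°, forward 6.2 m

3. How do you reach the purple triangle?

turn left 169°, forward 4.3 m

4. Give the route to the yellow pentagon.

turn left 157°, forward 5.9 m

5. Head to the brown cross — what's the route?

turn left 128°, forward 3.4 m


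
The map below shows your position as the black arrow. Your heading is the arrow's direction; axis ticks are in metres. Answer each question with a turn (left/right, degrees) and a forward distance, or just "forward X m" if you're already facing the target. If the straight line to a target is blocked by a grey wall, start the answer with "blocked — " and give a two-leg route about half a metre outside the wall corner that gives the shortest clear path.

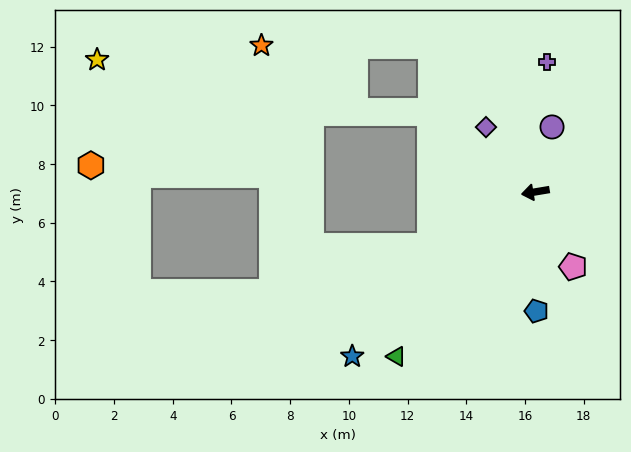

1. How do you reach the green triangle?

turn left 40°, forward 7.3 m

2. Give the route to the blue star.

turn left 32°, forward 8.4 m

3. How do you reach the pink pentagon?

turn left 107°, forward 2.9 m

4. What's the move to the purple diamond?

turn right 62°, forward 2.8 m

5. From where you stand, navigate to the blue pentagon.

turn left 81°, forward 4.1 m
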